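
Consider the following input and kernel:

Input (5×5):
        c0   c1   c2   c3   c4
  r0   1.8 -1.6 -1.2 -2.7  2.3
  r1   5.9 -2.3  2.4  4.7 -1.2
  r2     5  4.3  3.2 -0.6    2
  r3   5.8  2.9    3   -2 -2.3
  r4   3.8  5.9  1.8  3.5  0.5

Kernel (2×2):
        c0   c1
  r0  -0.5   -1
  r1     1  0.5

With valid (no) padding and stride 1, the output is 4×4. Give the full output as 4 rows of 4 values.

Output[0,0]: The receptive field on the input at this output position is [1.8 -1.6 / 5.9 -2.3]. Elementwise product with the kernel and sum: 1.8·-0.5 + -1.6·-1 + 5.9·1 + -2.3·0.5.
Output[0,1]: The receptive field on the input at this output position is [-1.6 -1.2 / -2.3 2.4]. Elementwise product with the kernel and sum: -1.6·-0.5 + -1.2·-1 + -2.3·1 + 2.4·0.5.

5.45 0.9 8.05 3.15
6.5 4.65 -3 -0.75
0.45 -0.95 1 -4.85
0.95 2.35 4.05 7.05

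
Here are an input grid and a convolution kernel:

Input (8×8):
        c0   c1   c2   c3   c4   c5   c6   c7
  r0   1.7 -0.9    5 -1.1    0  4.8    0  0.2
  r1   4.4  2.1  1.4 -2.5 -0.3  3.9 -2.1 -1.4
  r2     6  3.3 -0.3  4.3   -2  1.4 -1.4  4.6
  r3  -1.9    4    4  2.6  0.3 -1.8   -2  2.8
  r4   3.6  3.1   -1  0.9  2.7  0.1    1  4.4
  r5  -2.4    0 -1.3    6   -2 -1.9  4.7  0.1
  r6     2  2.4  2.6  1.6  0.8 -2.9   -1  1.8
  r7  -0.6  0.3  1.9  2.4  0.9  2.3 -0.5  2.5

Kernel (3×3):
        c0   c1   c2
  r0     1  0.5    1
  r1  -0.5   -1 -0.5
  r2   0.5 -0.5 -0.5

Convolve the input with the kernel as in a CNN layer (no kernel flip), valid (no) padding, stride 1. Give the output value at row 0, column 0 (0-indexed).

2.75

The receptive field on the input at this output position is [1.7 -0.9 5 / 4.4 2.1 1.4 / 6 3.3 -0.3]. Elementwise product with the kernel and sum: 1.7·1 + -0.9·0.5 + 5·1 + 4.4·-0.5 + 2.1·-1 + 1.4·-0.5 + 6·0.5 + 3.3·-0.5 + -0.3·-0.5.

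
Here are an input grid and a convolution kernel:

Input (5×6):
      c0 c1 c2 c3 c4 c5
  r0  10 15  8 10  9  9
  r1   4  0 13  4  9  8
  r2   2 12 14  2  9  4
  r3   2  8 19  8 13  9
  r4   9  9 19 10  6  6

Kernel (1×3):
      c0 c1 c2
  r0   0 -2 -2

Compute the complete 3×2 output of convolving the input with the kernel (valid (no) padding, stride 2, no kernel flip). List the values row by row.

Output[0,0]: The receptive field on the input at this output position is [10 15 8]. Elementwise product with the kernel and sum: 15·-2 + 8·-2.

-46 -38
-52 -22
-56 -32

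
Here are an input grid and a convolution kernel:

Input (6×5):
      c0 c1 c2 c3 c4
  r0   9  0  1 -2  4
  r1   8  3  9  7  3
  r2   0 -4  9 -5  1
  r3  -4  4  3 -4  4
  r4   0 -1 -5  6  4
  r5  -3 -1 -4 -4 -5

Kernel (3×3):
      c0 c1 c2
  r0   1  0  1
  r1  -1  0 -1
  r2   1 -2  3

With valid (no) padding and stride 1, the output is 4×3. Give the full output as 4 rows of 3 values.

28 -49 15
5 5 25
-3 18 -2
-9 -10 -3

Output[0,0]: The receptive field on the input at this output position is [9 0 1 / 8 3 9 / 0 -4 9]. Elementwise product with the kernel and sum: 9·1 + 1·1 + 8·-1 + 9·-1 + 0·1 + -4·-2 + 9·3.
Output[0,1]: The receptive field on the input at this output position is [0 1 -2 / 3 9 7 / -4 9 -5]. Elementwise product with the kernel and sum: 0·1 + -2·1 + 3·-1 + 7·-1 + -4·1 + 9·-2 + -5·3.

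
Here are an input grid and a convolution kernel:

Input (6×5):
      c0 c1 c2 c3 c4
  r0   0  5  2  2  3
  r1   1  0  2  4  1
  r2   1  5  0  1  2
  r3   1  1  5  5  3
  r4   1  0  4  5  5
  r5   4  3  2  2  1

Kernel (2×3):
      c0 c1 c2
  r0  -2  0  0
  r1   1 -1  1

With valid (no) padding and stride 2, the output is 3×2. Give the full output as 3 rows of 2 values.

Output[0,0]: The receptive field on the input at this output position is [0 5 2 / 1 0 2]. Elementwise product with the kernel and sum: 0·-2 + 1·1 + 0·-1 + 2·1.

3 -5
3 3
1 -7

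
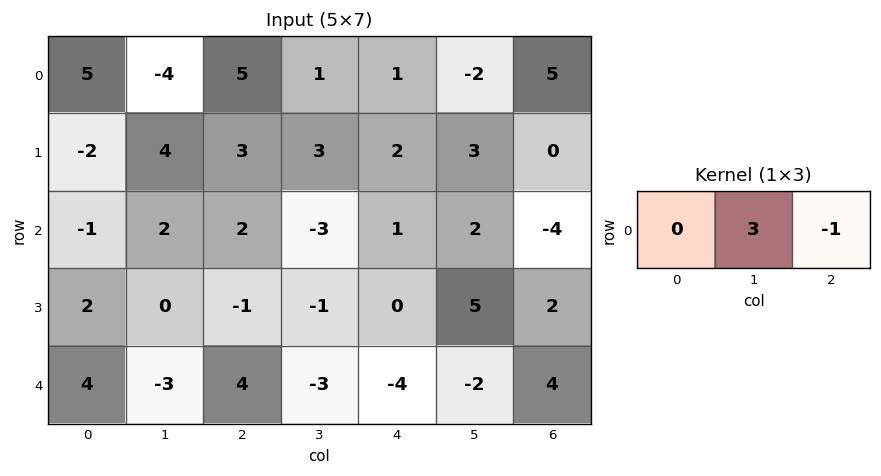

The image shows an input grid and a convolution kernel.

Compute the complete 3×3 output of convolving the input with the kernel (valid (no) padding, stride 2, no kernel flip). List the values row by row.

-17 2 -11
4 -10 10
-13 -5 -10

Output[0,0]: The receptive field on the input at this output position is [5 -4 5]. Elementwise product with the kernel and sum: -4·3 + 5·-1.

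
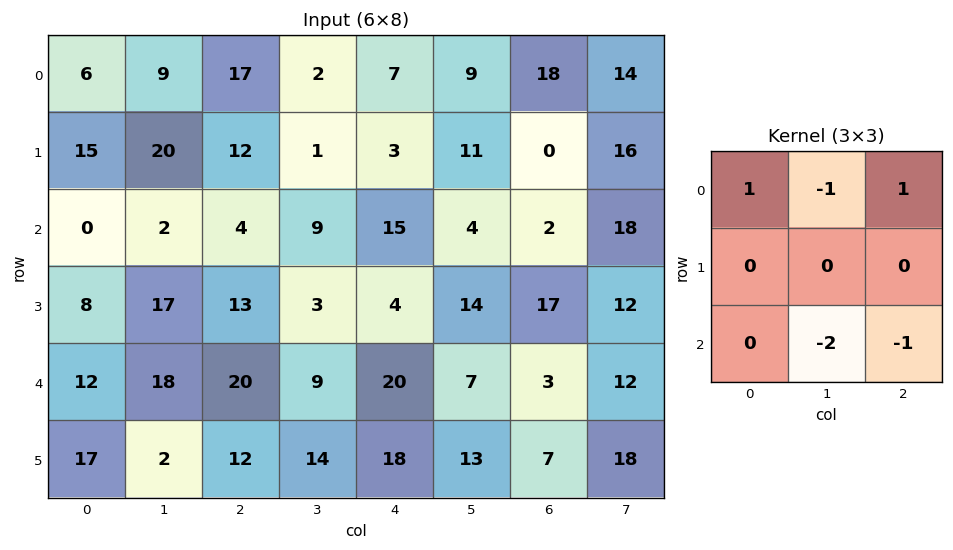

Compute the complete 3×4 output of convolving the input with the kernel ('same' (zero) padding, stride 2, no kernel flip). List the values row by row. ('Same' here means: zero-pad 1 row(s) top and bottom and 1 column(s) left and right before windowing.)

-50 -25 -17 -16
-28 -20 -13 -19
-27 -31 -36 -23

Output[0,0]: The receptive field on the zero-padded input at this output position is [0 0 0 / 0 6 9 / 0 15 20]. Elementwise product with the kernel and sum: 0·1 + 0·-1 + 0·1 + 15·-2 + 20·-1.
Output[0,1]: The receptive field on the zero-padded input at this output position is [0 0 0 / 9 17 2 / 20 12 1]. Elementwise product with the kernel and sum: 0·1 + 0·-1 + 0·1 + 12·-2 + 1·-1.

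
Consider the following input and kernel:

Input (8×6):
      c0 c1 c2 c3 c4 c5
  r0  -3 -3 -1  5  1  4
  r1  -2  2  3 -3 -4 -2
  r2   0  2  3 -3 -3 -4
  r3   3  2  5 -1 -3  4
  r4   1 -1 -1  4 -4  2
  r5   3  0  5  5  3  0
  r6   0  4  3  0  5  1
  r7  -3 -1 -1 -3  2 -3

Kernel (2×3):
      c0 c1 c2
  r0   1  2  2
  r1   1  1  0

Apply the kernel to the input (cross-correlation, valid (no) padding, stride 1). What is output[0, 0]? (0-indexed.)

-11

The receptive field on the input at this output position is [-3 -3 -1 / -2 2 3]. Elementwise product with the kernel and sum: -3·1 + -3·2 + -1·2 + -2·1 + 2·1.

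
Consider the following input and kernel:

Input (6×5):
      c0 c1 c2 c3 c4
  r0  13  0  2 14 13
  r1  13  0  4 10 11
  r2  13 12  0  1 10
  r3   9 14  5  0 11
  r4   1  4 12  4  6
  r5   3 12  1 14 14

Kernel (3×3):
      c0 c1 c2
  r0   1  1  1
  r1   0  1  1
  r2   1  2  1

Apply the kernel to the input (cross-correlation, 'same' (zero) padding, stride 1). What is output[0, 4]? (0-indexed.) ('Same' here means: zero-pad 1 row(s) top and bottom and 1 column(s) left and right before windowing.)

The receptive field on the zero-padded input at this output position is [0 0 0 / 14 13 0 / 10 11 0]. Elementwise product with the kernel and sum: 0·1 + 0·1 + 0·1 + 13·1 + 0·1 + 10·1 + 11·2 + 0·1.

45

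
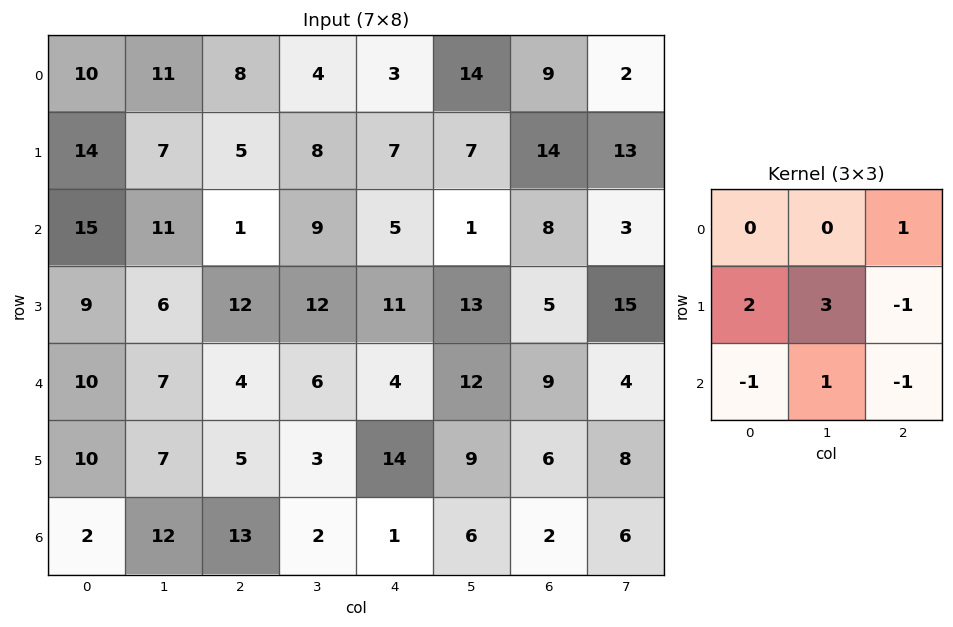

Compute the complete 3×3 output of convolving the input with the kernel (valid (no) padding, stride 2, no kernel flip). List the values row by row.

47 33 18
18 52 63
37 -3 61

Output[0,0]: The receptive field on the input at this output position is [10 11 8 / 14 7 5 / 15 11 1]. Elementwise product with the kernel and sum: 8·1 + 14·2 + 7·3 + 5·-1 + 15·-1 + 11·1 + 1·-1.
Output[0,1]: The receptive field on the input at this output position is [8 4 3 / 5 8 7 / 1 9 5]. Elementwise product with the kernel and sum: 3·1 + 5·2 + 8·3 + 7·-1 + 1·-1 + 9·1 + 5·-1.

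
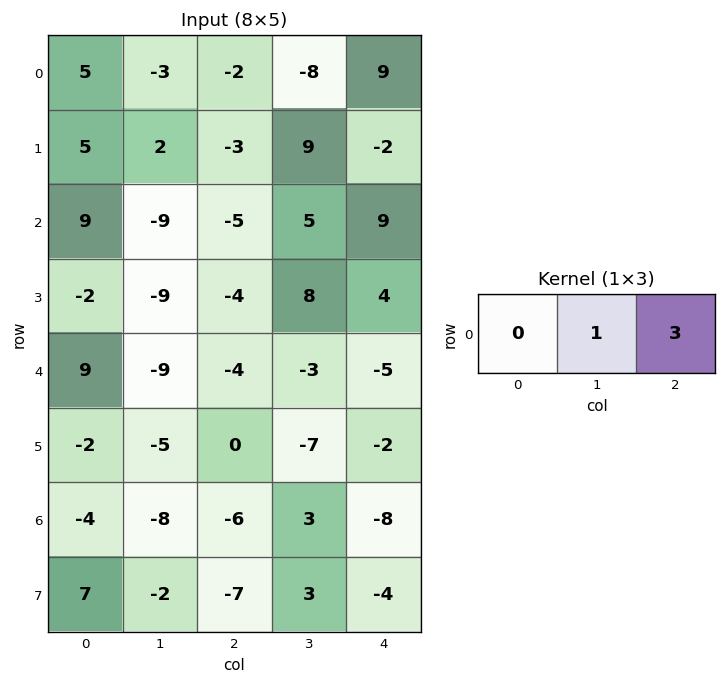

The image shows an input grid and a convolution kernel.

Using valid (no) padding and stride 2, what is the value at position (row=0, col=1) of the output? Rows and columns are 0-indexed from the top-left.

19

The receptive field on the input at this output position is [-2 -8 9]. Elementwise product with the kernel and sum: -8·1 + 9·3.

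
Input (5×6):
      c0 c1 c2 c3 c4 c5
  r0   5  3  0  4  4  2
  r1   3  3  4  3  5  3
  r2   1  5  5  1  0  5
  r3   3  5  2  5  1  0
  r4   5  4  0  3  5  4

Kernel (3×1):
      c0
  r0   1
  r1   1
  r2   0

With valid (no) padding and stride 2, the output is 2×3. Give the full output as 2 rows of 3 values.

Output[0,0]: The receptive field on the input at this output position is [5 / 3 / 1]. Elementwise product with the kernel and sum: 5·1 + 3·1.
Output[0,1]: The receptive field on the input at this output position is [0 / 4 / 5]. Elementwise product with the kernel and sum: 0·1 + 4·1.

8 4 9
4 7 1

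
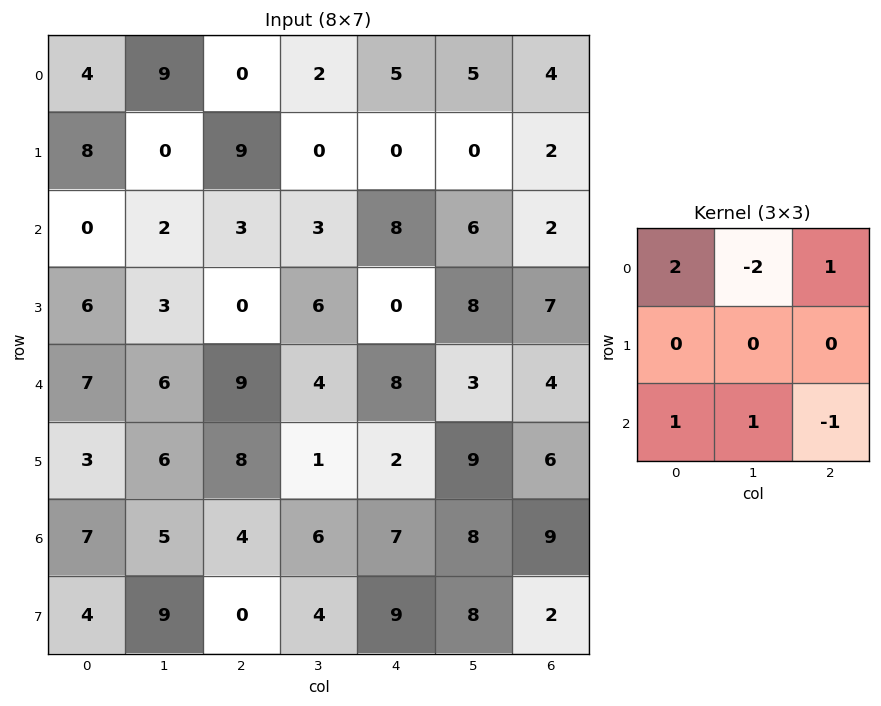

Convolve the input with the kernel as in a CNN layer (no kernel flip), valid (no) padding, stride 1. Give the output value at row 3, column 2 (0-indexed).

-5

The receptive field on the input at this output position is [0 6 0 / 9 4 8 / 8 1 2]. Elementwise product with the kernel and sum: 0·2 + 6·-2 + 0·1 + 8·1 + 1·1 + 2·-1.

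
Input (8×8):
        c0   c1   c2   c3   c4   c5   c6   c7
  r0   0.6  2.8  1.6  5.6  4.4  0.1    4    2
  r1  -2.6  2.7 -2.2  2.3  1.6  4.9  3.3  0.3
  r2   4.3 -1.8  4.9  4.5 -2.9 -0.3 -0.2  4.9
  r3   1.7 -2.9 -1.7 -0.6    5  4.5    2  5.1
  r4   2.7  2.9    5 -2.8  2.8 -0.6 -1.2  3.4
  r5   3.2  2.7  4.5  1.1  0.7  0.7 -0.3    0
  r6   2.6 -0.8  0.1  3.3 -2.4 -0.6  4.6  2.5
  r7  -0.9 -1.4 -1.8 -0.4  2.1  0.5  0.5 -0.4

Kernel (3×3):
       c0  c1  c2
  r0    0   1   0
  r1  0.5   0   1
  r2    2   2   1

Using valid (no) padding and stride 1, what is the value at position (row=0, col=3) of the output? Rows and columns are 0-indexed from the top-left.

13.35

The receptive field on the input at this output position is [5.6 4.4 0.1 / 2.3 1.6 4.9 / 4.5 -2.9 -0.3]. Elementwise product with the kernel and sum: 4.4·1 + 2.3·0.5 + 4.9·1 + 4.5·2 + -2.9·2 + -0.3·1.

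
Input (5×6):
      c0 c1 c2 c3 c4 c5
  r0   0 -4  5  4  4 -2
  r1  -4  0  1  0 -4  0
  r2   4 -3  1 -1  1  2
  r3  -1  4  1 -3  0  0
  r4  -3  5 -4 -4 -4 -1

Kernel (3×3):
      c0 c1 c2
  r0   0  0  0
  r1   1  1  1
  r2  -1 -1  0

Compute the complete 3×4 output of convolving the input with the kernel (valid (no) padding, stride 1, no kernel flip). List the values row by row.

Output[0,0]: The receptive field on the input at this output position is [0 -4 5 / -4 0 1 / 4 -3 1]. Elementwise product with the kernel and sum: -4·1 + 0·1 + 1·1 + 4·-1 + -3·-1.
Output[0,1]: The receptive field on the input at this output position is [-4 5 4 / 0 1 0 / -3 1 -1]. Elementwise product with the kernel and sum: 0·1 + 1·1 + 0·1 + -3·-1 + 1·-1.

-4 3 -3 -4
-1 -8 3 5
2 1 6 5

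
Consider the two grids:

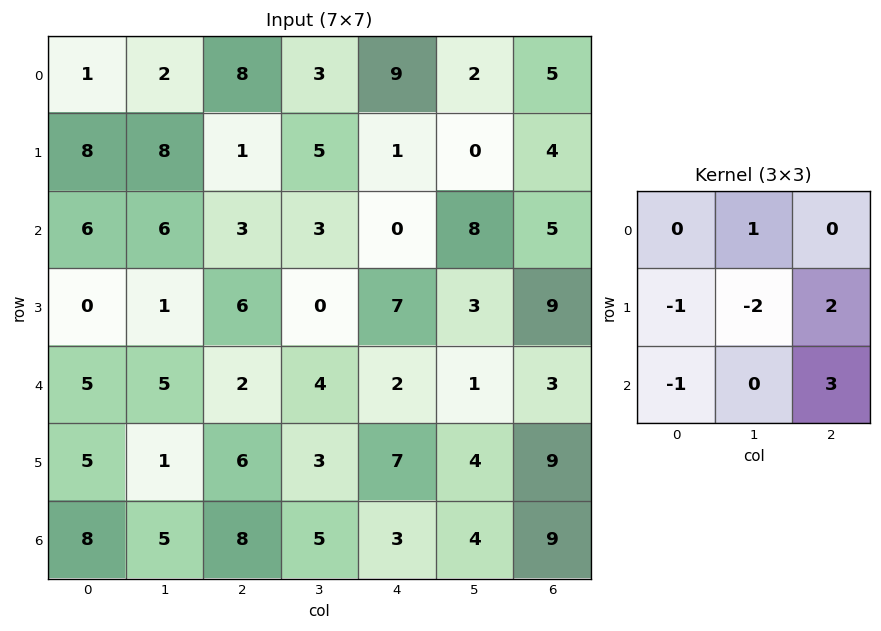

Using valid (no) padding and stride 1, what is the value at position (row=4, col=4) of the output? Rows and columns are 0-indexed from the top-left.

The receptive field on the input at this output position is [2 1 3 / 7 4 9 / 3 4 9]. Elementwise product with the kernel and sum: 1·1 + 7·-1 + 4·-2 + 9·2 + 3·-1 + 9·3.

28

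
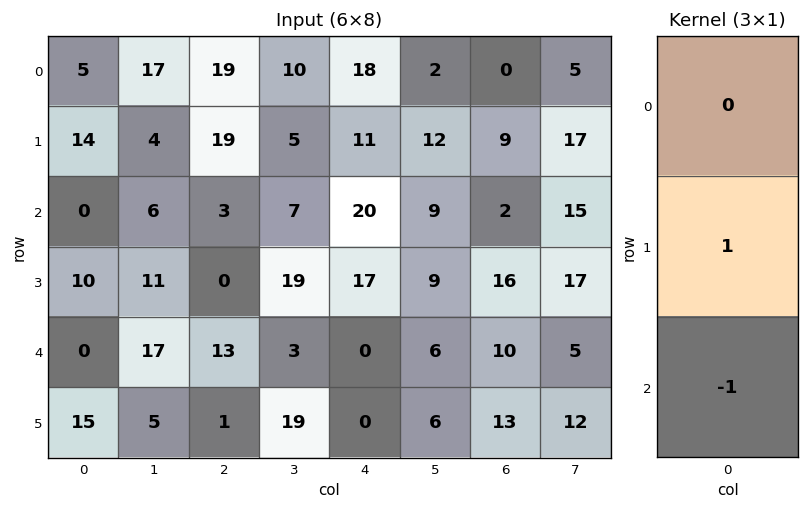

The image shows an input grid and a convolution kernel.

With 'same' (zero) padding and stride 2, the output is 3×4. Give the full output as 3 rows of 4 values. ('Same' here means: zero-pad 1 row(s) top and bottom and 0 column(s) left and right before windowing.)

-9 0 7 -9
-10 3 3 -14
-15 12 0 -3

Output[0,0]: The receptive field on the zero-padded input at this output position is [0 / 5 / 14]. Elementwise product with the kernel and sum: 5·1 + 14·-1.
Output[0,1]: The receptive field on the zero-padded input at this output position is [0 / 19 / 19]. Elementwise product with the kernel and sum: 19·1 + 19·-1.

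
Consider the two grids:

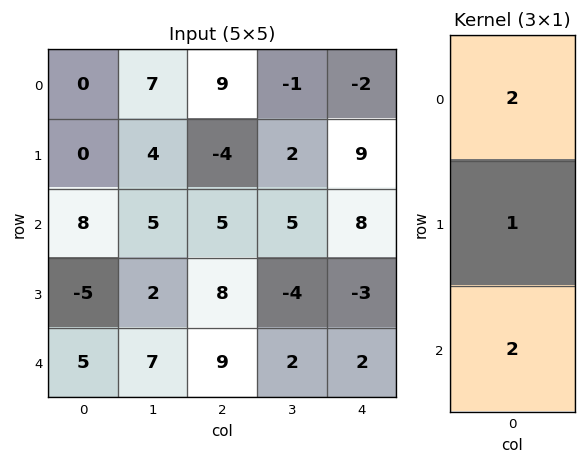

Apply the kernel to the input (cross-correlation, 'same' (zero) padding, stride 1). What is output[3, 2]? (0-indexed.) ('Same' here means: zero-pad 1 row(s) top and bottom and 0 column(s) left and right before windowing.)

36

The receptive field on the zero-padded input at this output position is [5 / 8 / 9]. Elementwise product with the kernel and sum: 5·2 + 8·1 + 9·2.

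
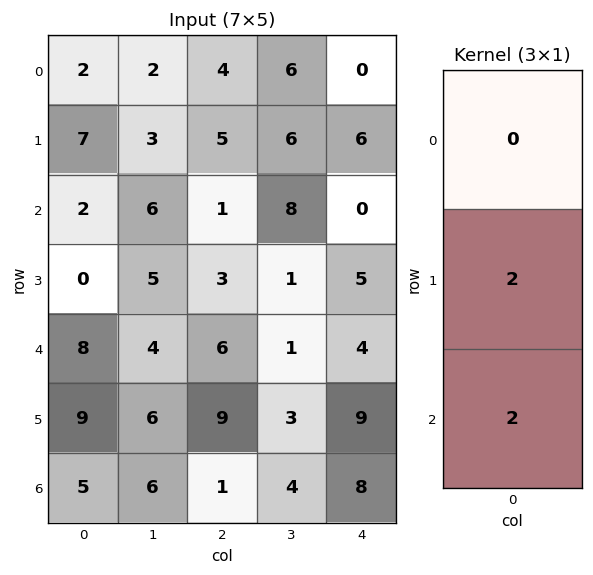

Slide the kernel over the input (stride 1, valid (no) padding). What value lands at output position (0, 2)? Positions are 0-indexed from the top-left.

The receptive field on the input at this output position is [4 / 5 / 1]. Elementwise product with the kernel and sum: 5·2 + 1·2.

12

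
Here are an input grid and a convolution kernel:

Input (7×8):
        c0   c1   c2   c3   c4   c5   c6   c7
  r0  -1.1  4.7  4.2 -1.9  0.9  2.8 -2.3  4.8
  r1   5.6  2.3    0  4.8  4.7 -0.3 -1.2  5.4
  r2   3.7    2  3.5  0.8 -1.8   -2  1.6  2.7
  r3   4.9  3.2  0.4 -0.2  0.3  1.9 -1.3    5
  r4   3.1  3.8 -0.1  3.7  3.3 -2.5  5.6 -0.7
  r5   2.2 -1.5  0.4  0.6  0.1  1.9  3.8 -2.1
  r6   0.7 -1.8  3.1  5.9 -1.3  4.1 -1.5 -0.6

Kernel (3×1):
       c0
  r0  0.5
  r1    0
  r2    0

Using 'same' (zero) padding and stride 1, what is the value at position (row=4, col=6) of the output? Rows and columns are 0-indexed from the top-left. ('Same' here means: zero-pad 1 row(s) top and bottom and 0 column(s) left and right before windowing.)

The receptive field on the zero-padded input at this output position is [-1.3 / 5.6 / 3.8]. Elementwise product with the kernel and sum: -1.3·0.5.

-0.65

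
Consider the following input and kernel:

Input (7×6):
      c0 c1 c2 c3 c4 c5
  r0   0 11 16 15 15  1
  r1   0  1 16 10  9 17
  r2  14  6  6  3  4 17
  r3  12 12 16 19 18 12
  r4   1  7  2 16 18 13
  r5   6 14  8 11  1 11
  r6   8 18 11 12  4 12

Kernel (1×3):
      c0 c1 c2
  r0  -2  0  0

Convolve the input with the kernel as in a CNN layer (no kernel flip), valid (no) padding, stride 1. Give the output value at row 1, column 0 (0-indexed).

0

The receptive field on the input at this output position is [0 1 16]. Elementwise product with the kernel and sum: 0·-2.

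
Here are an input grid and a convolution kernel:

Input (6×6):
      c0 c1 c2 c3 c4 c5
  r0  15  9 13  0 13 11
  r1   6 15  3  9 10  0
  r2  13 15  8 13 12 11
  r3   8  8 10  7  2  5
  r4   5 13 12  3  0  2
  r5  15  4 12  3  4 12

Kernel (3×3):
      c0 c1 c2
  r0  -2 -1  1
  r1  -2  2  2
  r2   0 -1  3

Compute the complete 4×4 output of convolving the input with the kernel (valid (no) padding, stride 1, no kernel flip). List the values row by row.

Output[0,0]: The receptive field on the input at this output position is [15 9 13 / 6 15 3 / 13 15 8]. Elementwise product with the kernel and sum: 15·-2 + 9·-1 + 13·1 + 6·-2 + 15·2 + 3·2 + 15·-1 + 8·3.
Output[0,1]: The receptive field on the input at this output position is [9 13 0 / 15 3 9 / 15 8 13]. Elementwise product with the kernel and sum: 9·-2 + 13·-1 + 0·1 + 15·-2 + 3·2 + 9·2 + 8·-1 + 13·3.

7 -6 42 21
18 -1 28 5
10 -10 -22 -21
58 -18 -34 19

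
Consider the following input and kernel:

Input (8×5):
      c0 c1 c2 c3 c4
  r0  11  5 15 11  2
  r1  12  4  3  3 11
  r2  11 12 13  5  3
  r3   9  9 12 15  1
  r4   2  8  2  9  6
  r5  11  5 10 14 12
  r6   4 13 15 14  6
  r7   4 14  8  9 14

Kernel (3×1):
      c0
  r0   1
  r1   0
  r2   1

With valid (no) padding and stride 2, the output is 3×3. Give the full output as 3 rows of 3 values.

Output[0,0]: The receptive field on the input at this output position is [11 / 12 / 11]. Elementwise product with the kernel and sum: 11·1 + 11·1.
Output[0,1]: The receptive field on the input at this output position is [15 / 3 / 13]. Elementwise product with the kernel and sum: 15·1 + 13·1.

22 28 5
13 15 9
6 17 12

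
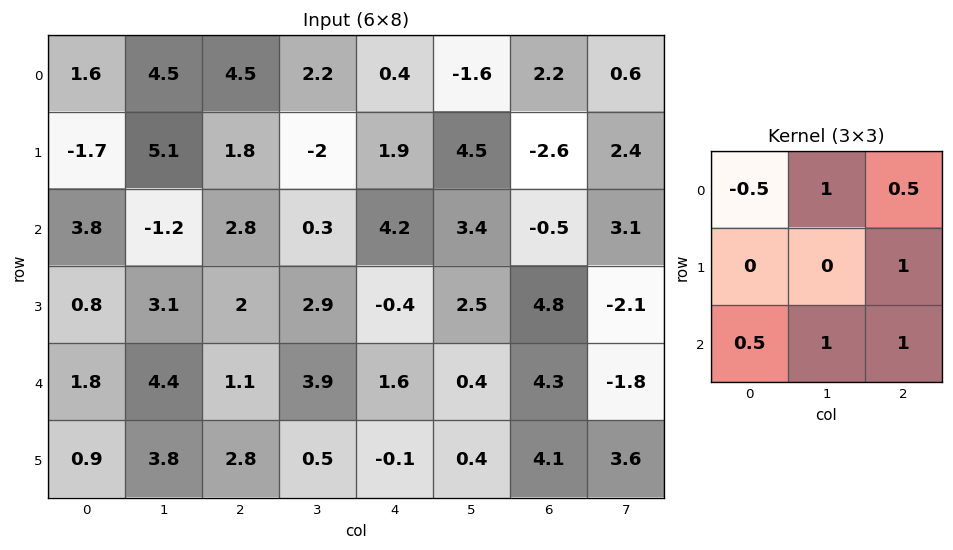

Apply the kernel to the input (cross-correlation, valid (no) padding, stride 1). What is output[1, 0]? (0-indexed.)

15.15

The receptive field on the input at this output position is [-1.7 5.1 1.8 / 3.8 -1.2 2.8 / 0.8 3.1 2]. Elementwise product with the kernel and sum: -1.7·-0.5 + 5.1·1 + 1.8·0.5 + 2.8·1 + 0.8·0.5 + 3.1·1 + 2·1.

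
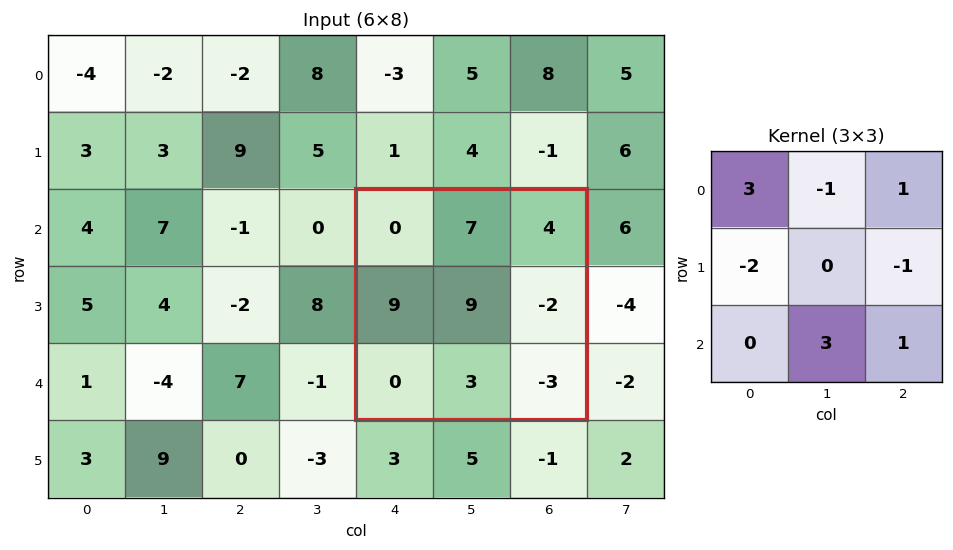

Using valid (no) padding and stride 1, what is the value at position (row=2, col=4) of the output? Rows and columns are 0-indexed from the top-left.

-13

The receptive field on the input at this output position is [0 7 4 / 9 9 -2 / 0 3 -3]. Elementwise product with the kernel and sum: 0·3 + 7·-1 + 4·1 + 9·-2 + -2·-1 + 3·3 + -3·1.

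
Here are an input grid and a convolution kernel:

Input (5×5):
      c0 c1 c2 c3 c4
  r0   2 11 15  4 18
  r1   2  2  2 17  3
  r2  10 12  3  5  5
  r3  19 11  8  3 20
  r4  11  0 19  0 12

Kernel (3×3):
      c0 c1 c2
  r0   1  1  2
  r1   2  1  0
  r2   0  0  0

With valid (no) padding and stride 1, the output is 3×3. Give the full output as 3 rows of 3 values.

Output[0,0]: The receptive field on the input at this output position is [2 11 15 / 2 2 2 / 10 12 3]. Elementwise product with the kernel and sum: 2·1 + 11·1 + 15·2 + 2·2 + 2·1.
Output[0,1]: The receptive field on the input at this output position is [11 15 4 / 2 2 17 / 12 3 5]. Elementwise product with the kernel and sum: 11·1 + 15·1 + 4·2 + 2·2 + 2·1.

49 40 76
40 65 36
77 55 37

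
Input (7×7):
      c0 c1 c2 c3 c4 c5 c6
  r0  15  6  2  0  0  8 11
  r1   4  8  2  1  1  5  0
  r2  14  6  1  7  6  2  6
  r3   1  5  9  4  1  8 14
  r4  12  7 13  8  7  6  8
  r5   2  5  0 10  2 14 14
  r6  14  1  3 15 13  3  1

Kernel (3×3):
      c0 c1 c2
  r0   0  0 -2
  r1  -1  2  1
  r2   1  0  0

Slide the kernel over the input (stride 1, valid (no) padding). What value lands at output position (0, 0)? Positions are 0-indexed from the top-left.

24

The receptive field on the input at this output position is [15 6 2 / 4 8 2 / 14 6 1]. Elementwise product with the kernel and sum: 2·-2 + 4·-1 + 8·2 + 2·1 + 14·1.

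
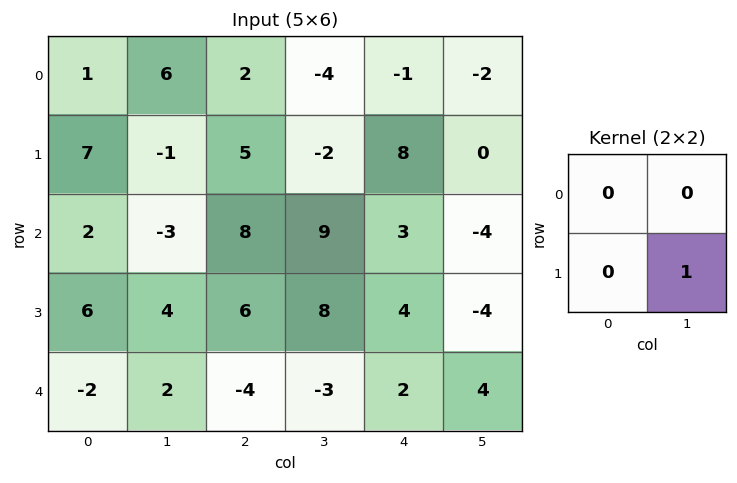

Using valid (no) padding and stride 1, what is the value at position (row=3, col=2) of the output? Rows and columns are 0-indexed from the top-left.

-3

The receptive field on the input at this output position is [6 8 / -4 -3]. Elementwise product with the kernel and sum: -3·1.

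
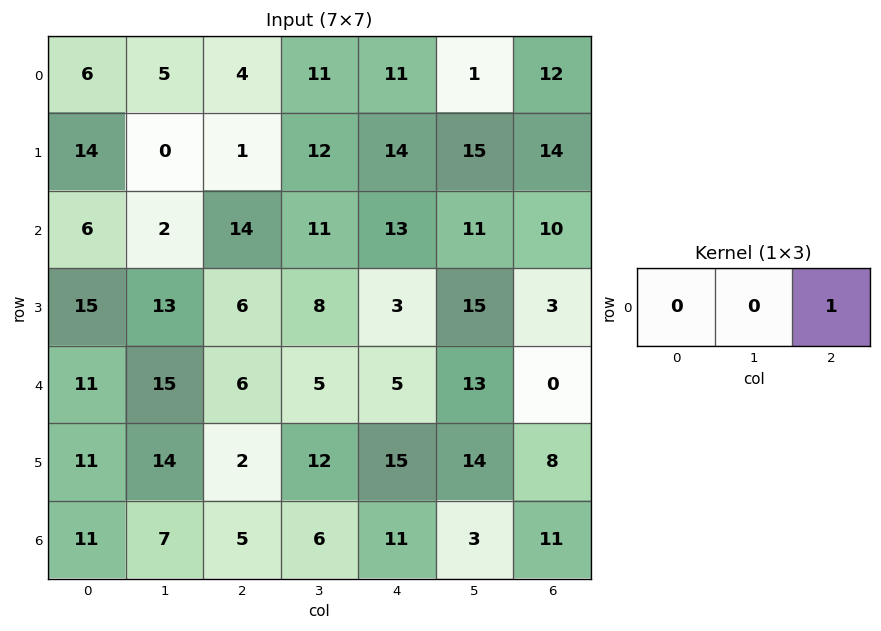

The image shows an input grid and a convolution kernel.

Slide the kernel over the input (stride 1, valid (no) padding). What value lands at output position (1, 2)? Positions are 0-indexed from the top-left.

14

The receptive field on the input at this output position is [1 12 14]. Elementwise product with the kernel and sum: 14·1.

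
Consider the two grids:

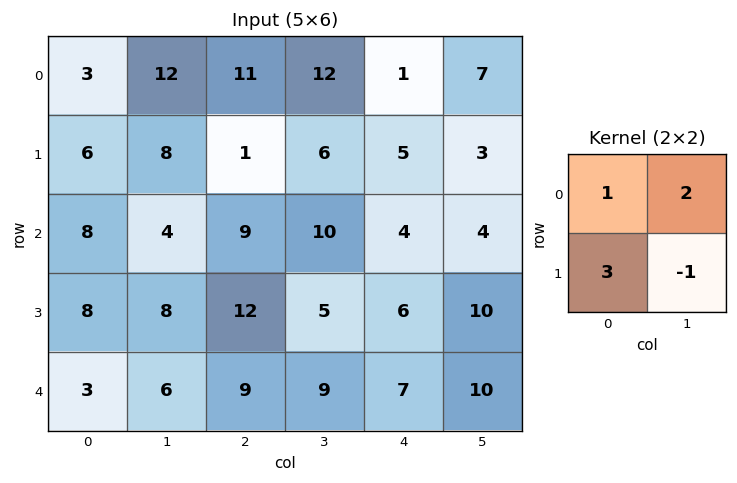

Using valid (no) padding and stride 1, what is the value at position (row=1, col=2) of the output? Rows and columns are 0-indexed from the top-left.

30

The receptive field on the input at this output position is [1 6 / 9 10]. Elementwise product with the kernel and sum: 1·1 + 6·2 + 9·3 + 10·-1.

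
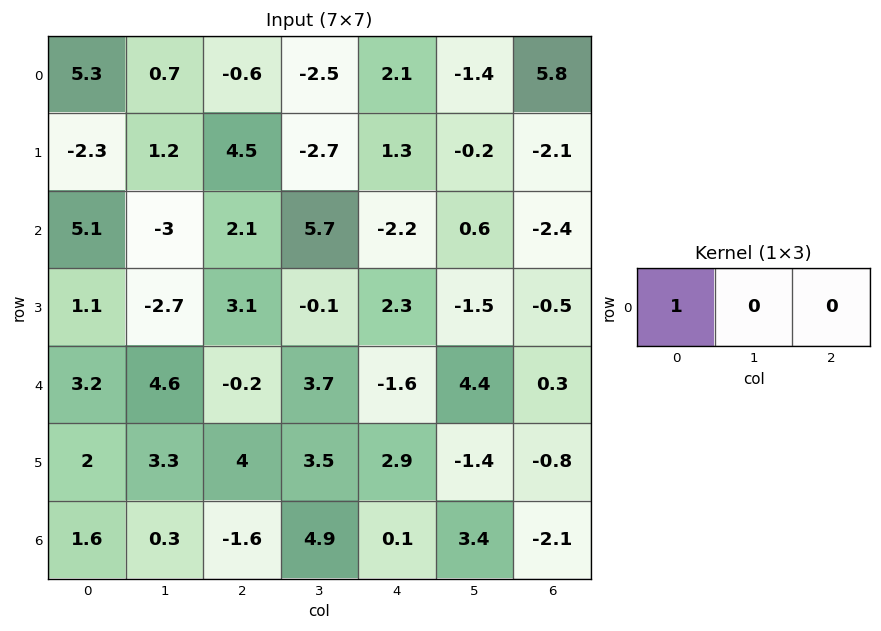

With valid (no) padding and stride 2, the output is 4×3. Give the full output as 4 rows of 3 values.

Output[0,0]: The receptive field on the input at this output position is [5.3 0.7 -0.6]. Elementwise product with the kernel and sum: 5.3·1.

5.3 -0.6 2.1
5.1 2.1 -2.2
3.2 -0.2 -1.6
1.6 -1.6 0.1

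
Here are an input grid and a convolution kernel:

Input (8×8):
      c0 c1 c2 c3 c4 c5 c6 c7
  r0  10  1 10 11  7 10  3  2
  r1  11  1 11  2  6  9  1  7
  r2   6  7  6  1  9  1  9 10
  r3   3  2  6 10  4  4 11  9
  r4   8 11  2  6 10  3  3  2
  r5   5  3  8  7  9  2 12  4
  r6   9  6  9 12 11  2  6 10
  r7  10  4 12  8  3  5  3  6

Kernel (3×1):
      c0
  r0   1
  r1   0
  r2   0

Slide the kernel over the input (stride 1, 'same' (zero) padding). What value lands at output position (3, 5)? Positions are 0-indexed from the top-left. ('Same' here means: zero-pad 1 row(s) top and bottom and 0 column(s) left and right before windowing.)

1

The receptive field on the zero-padded input at this output position is [1 / 4 / 3]. Elementwise product with the kernel and sum: 1·1.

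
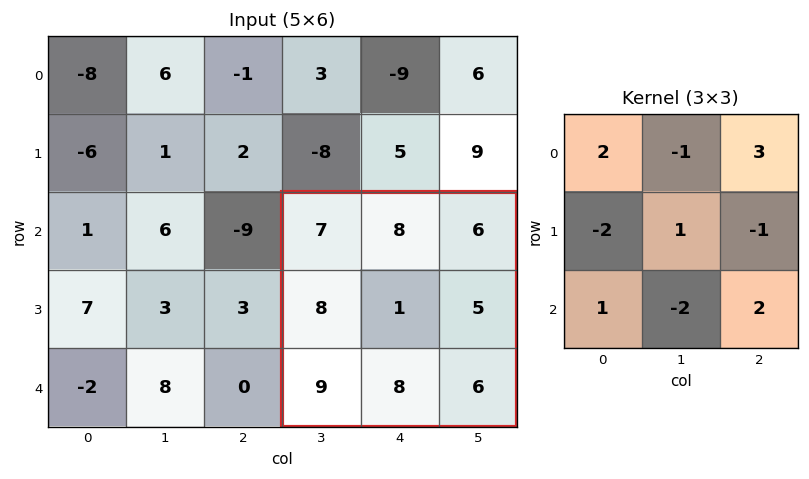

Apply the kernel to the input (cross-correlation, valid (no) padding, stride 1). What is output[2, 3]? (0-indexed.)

9

The receptive field on the input at this output position is [7 8 6 / 8 1 5 / 9 8 6]. Elementwise product with the kernel and sum: 7·2 + 8·-1 + 6·3 + 8·-2 + 1·1 + 5·-1 + 9·1 + 8·-2 + 6·2.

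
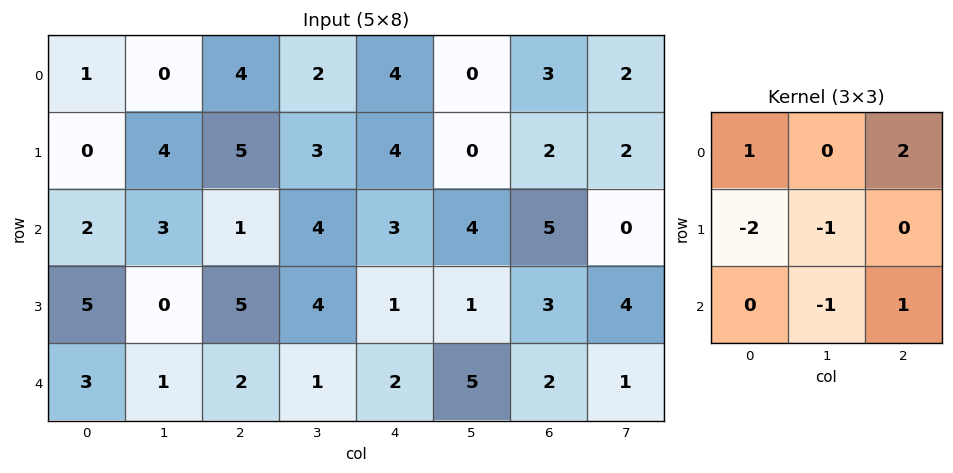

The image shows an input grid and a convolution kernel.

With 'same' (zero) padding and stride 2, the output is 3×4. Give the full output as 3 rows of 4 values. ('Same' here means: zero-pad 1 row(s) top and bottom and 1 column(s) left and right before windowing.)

Output[0,0]: The receptive field on the zero-padded input at this output position is [0 0 0 / 0 1 0 / 0 0 4]. Elementwise product with the kernel and sum: 0·1 + 0·2 + 0·-2 + 1·-1 + 0·-1 + 4·1.

3 -6 -12 -3
1 2 -8 -8
-3 4 2 -3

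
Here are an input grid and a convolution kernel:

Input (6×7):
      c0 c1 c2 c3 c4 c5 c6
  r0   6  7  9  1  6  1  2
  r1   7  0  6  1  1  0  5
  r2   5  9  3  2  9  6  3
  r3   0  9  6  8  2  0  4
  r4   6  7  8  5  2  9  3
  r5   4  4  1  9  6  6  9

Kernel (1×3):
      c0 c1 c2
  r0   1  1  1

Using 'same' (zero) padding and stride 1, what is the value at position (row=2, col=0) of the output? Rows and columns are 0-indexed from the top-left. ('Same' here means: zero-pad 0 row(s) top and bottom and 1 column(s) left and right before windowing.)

The receptive field on the zero-padded input at this output position is [0 5 9]. Elementwise product with the kernel and sum: 0·1 + 5·1 + 9·1.

14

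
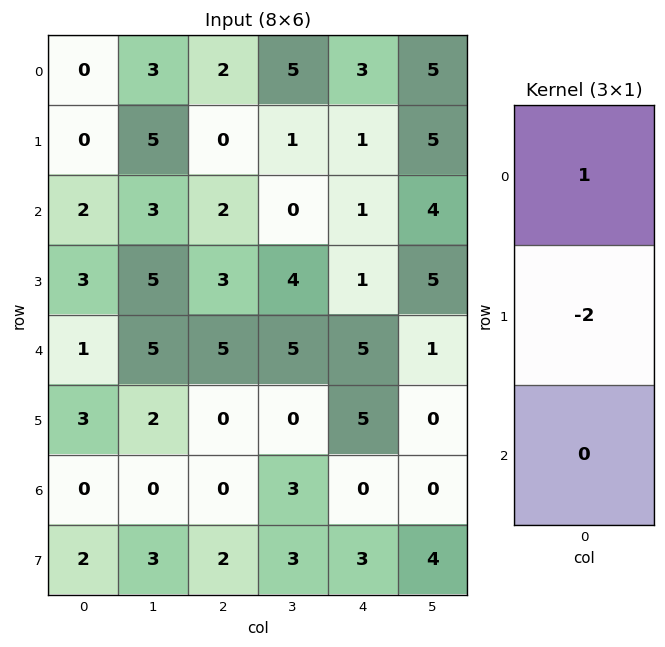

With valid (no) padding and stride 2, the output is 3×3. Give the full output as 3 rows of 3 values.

0 2 1
-4 -4 -1
-5 5 -5

Output[0,0]: The receptive field on the input at this output position is [0 / 0 / 2]. Elementwise product with the kernel and sum: 0·1 + 0·-2.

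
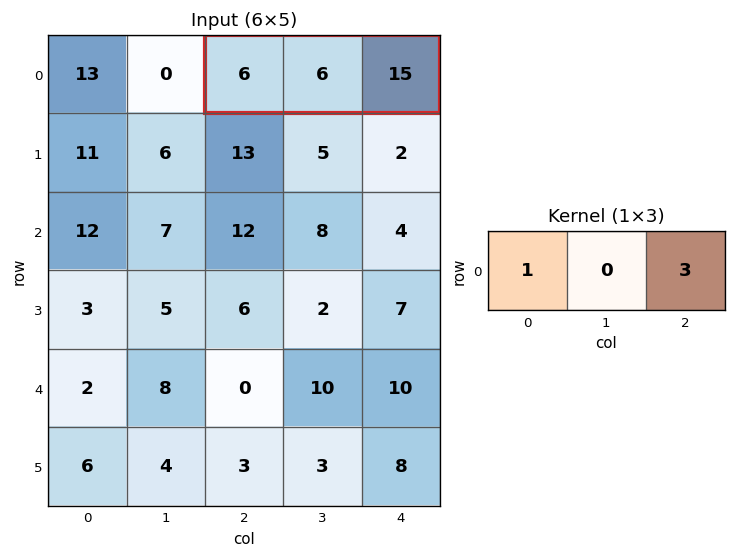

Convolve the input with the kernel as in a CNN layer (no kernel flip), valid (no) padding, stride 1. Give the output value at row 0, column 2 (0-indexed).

51

The receptive field on the input at this output position is [6 6 15]. Elementwise product with the kernel and sum: 6·1 + 15·3.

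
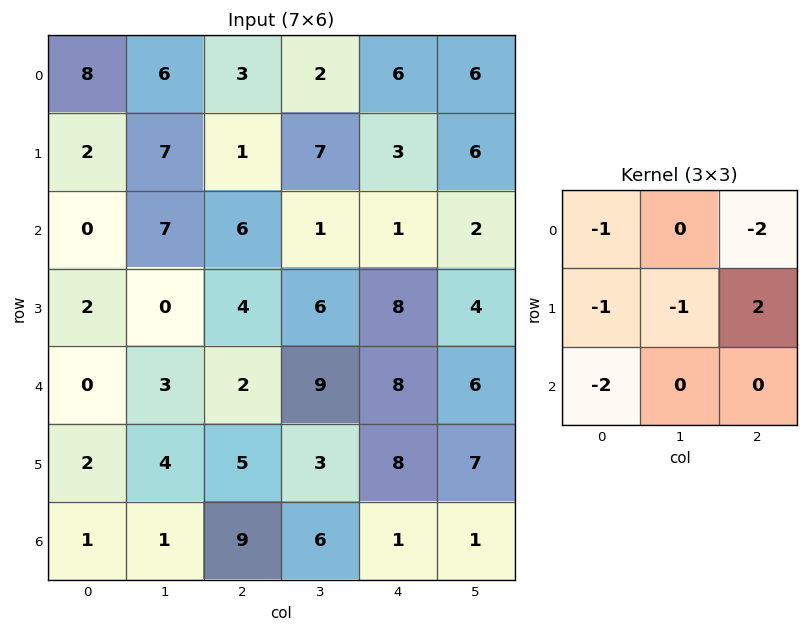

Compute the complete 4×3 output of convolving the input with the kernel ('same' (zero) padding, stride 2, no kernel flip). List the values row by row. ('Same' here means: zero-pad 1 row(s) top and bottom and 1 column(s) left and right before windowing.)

4 -19 -10
0 -32 -29
6 -7 -25
-7 -8 -22

Output[0,0]: The receptive field on the zero-padded input at this output position is [0 0 0 / 0 8 6 / 0 2 7]. Elementwise product with the kernel and sum: 0·-1 + 0·-2 + 0·-1 + 8·-1 + 6·2 + 0·-2.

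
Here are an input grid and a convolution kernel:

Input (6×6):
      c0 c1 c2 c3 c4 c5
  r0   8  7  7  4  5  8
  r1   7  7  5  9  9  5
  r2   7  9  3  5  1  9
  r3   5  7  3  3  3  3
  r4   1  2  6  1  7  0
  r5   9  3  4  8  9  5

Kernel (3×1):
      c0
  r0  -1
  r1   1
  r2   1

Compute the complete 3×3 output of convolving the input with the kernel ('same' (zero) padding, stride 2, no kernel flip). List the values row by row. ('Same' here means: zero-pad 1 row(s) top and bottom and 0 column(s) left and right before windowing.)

15 12 14
5 1 -5
5 7 13

Output[0,0]: The receptive field on the zero-padded input at this output position is [0 / 8 / 7]. Elementwise product with the kernel and sum: 0·-1 + 8·1 + 7·1.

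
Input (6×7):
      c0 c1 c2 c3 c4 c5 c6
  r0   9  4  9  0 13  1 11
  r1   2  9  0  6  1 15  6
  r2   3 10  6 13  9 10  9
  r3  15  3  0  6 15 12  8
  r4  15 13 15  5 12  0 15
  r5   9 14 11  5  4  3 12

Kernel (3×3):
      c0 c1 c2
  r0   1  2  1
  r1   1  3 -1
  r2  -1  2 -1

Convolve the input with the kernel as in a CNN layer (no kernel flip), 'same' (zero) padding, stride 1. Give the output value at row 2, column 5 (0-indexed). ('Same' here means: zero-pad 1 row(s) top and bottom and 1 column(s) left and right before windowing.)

The receptive field on the zero-padded input at this output position is [1 15 6 / 9 10 9 / 15 12 8]. Elementwise product with the kernel and sum: 1·1 + 15·2 + 6·1 + 9·1 + 10·3 + 9·-1 + 15·-1 + 12·2 + 8·-1.

68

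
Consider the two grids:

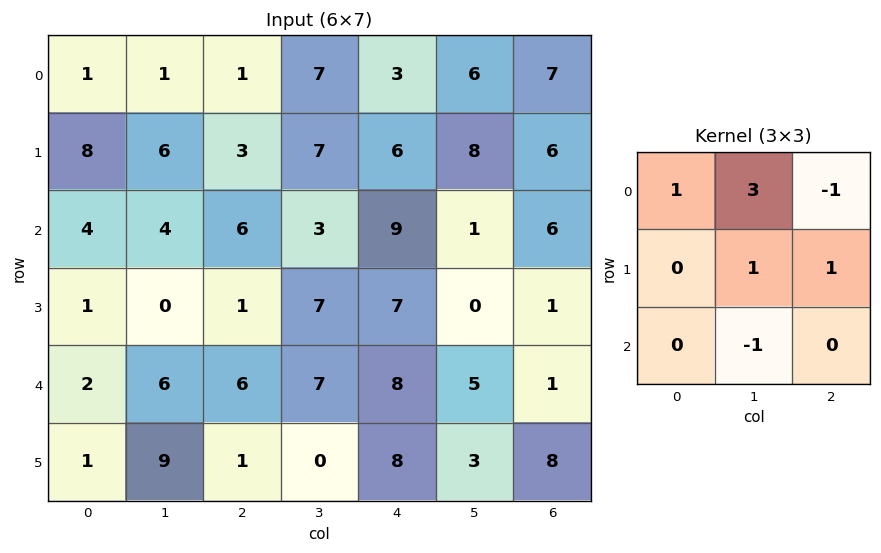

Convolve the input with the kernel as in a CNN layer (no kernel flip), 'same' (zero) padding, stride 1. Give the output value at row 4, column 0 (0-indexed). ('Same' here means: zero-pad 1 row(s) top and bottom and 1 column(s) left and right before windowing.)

The receptive field on the zero-padded input at this output position is [0 1 0 / 0 2 6 / 0 1 9]. Elementwise product with the kernel and sum: 0·1 + 1·3 + 0·-1 + 2·1 + 6·1 + 1·-1.

10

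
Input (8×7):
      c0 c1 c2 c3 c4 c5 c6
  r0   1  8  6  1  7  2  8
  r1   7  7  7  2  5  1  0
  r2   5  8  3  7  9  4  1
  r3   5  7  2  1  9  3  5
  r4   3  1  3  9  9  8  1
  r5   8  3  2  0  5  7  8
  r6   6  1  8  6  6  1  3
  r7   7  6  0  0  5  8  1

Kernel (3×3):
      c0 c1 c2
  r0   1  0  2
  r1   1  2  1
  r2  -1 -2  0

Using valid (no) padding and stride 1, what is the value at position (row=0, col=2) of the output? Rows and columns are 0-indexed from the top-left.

The receptive field on the input at this output position is [6 1 7 / 7 2 5 / 3 7 9]. Elementwise product with the kernel and sum: 6·1 + 7·2 + 7·1 + 2·2 + 5·1 + 3·-1 + 7·-2.

19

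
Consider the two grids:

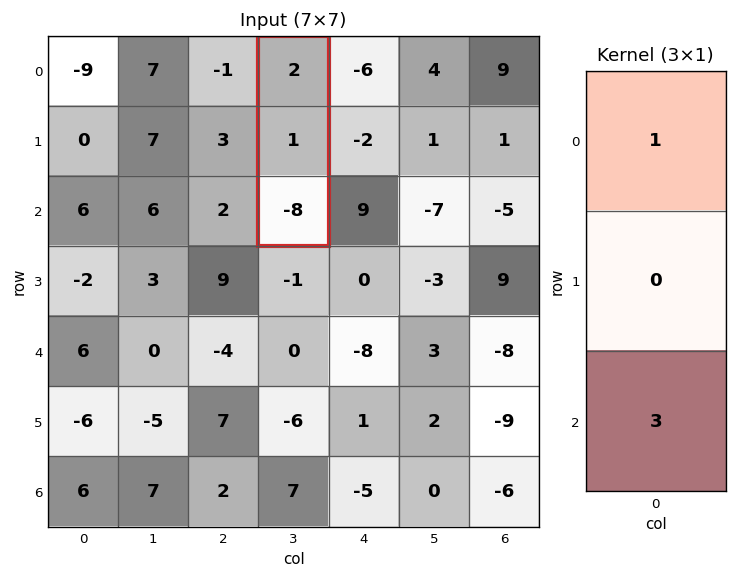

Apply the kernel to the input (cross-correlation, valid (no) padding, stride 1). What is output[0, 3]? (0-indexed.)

-22

The receptive field on the input at this output position is [2 / 1 / -8]. Elementwise product with the kernel and sum: 2·1 + -8·3.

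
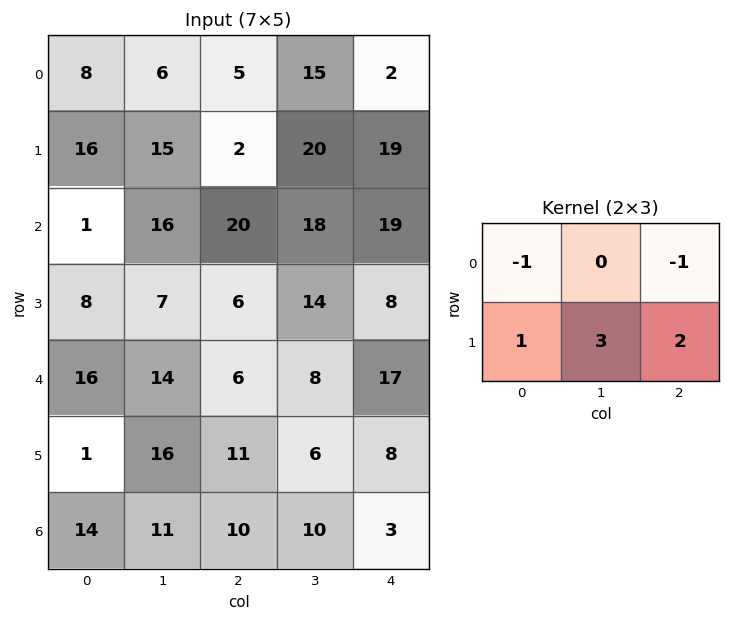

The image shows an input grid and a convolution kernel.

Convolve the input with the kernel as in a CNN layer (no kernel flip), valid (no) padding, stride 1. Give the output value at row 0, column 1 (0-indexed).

40

The receptive field on the input at this output position is [6 5 15 / 15 2 20]. Elementwise product with the kernel and sum: 6·-1 + 15·-1 + 15·1 + 2·3 + 20·2.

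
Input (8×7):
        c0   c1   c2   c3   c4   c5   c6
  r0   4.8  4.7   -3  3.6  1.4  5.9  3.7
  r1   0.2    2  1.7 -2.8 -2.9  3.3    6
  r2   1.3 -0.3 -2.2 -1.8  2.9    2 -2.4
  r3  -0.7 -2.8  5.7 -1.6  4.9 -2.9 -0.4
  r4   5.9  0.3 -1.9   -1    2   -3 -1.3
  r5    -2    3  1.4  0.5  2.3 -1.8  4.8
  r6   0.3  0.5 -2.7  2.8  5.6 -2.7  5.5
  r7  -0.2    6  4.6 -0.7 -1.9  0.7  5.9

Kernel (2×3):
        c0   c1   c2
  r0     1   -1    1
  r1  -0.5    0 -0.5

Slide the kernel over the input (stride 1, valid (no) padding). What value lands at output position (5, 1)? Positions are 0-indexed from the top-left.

The receptive field on the input at this output position is [3 1.4 0.5 / 0.5 -2.7 2.8]. Elementwise product with the kernel and sum: 3·1 + 1.4·-1 + 0.5·1 + 0.5·-0.5 + 2.8·-0.5.

0.45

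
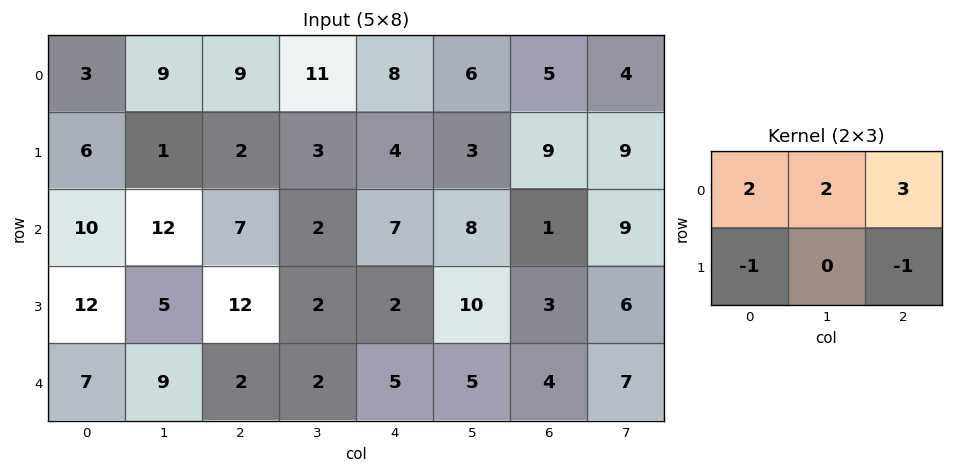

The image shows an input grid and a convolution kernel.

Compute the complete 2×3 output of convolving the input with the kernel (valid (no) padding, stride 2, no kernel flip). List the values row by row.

43 58 30
41 25 28

Output[0,0]: The receptive field on the input at this output position is [3 9 9 / 6 1 2]. Elementwise product with the kernel and sum: 3·2 + 9·2 + 9·3 + 6·-1 + 2·-1.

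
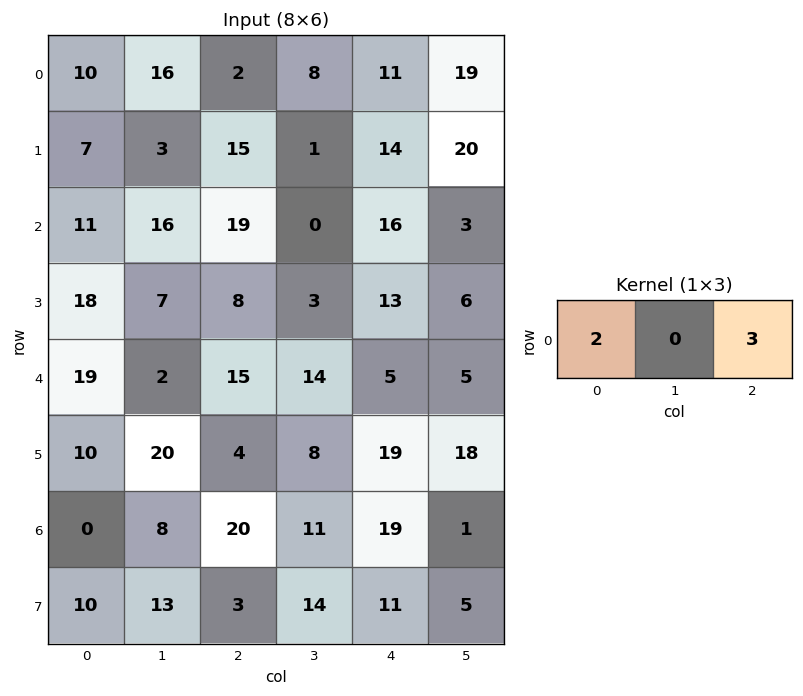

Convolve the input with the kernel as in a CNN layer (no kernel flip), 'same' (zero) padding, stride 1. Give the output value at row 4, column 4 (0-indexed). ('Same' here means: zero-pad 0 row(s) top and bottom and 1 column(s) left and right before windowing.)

43

The receptive field on the zero-padded input at this output position is [14 5 5]. Elementwise product with the kernel and sum: 14·2 + 5·3.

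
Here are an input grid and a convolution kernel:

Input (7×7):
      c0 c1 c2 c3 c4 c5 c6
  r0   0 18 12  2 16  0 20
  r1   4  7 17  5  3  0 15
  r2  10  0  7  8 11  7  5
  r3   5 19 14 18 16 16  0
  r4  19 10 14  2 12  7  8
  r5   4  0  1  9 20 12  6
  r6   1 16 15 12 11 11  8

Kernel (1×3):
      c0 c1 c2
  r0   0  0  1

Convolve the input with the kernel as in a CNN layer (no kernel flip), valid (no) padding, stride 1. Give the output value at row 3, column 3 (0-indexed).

16

The receptive field on the input at this output position is [18 16 16]. Elementwise product with the kernel and sum: 16·1.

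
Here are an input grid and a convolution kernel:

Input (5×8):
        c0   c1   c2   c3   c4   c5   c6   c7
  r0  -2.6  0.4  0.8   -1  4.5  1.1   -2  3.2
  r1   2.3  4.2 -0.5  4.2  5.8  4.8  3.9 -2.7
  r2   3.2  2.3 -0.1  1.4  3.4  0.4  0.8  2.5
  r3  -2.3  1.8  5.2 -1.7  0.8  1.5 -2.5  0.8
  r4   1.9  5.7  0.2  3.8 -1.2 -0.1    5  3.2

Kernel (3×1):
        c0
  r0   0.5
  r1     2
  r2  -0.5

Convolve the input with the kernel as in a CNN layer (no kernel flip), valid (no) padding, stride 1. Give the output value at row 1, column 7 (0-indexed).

3.25

The receptive field on the input at this output position is [-2.7 / 2.5 / 0.8]. Elementwise product with the kernel and sum: -2.7·0.5 + 2.5·2 + 0.8·-0.5.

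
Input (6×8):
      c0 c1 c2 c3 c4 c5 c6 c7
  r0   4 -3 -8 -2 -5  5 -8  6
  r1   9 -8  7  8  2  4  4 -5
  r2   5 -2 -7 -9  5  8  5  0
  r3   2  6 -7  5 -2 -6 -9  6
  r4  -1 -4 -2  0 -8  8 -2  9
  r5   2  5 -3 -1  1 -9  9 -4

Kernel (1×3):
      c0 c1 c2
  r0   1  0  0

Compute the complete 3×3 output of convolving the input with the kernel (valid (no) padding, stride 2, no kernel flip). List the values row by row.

Output[0,0]: The receptive field on the input at this output position is [4 -3 -8]. Elementwise product with the kernel and sum: 4·1.
Output[0,1]: The receptive field on the input at this output position is [-8 -2 -5]. Elementwise product with the kernel and sum: -8·1.

4 -8 -5
5 -7 5
-1 -2 -8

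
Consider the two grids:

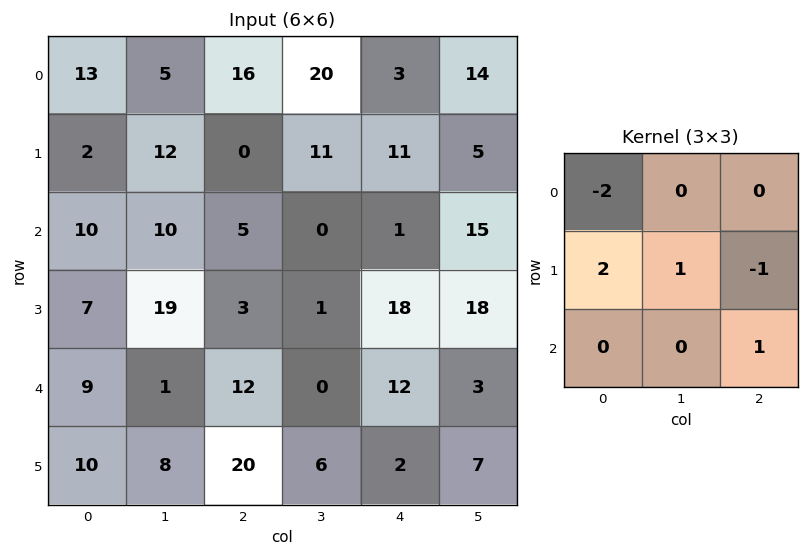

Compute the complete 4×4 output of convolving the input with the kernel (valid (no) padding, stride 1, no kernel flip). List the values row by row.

-5 3 -31 3
24 2 27 -18
22 20 -9 5
13 -18 8 14

Output[0,0]: The receptive field on the input at this output position is [13 5 16 / 2 12 0 / 10 10 5]. Elementwise product with the kernel and sum: 13·-2 + 2·2 + 12·1 + 0·-1 + 5·1.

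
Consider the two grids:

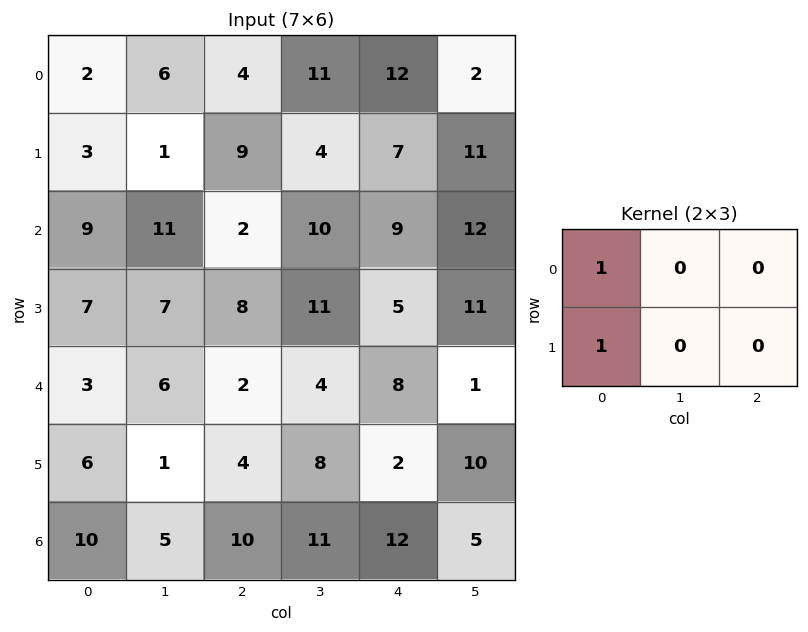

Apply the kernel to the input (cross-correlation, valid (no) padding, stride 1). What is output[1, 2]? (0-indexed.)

11

The receptive field on the input at this output position is [9 4 7 / 2 10 9]. Elementwise product with the kernel and sum: 9·1 + 2·1.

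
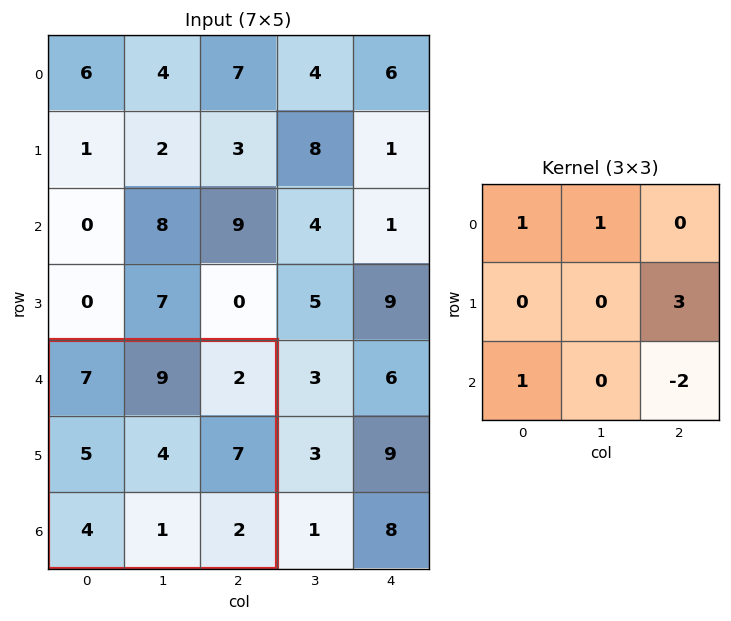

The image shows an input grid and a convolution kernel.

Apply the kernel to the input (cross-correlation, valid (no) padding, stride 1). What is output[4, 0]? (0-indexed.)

37

The receptive field on the input at this output position is [7 9 2 / 5 4 7 / 4 1 2]. Elementwise product with the kernel and sum: 7·1 + 9·1 + 7·3 + 4·1 + 2·-2.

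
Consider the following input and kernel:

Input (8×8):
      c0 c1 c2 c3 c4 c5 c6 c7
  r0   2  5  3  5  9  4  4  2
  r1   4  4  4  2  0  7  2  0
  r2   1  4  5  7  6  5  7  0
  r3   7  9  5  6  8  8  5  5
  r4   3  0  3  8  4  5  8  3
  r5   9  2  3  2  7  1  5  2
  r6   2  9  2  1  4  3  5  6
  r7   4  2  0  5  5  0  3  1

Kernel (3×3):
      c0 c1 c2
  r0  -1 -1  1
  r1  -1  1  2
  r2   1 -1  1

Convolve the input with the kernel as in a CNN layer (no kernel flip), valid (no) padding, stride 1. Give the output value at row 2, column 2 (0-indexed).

10

The receptive field on the input at this output position is [5 7 6 / 5 6 8 / 3 8 4]. Elementwise product with the kernel and sum: 5·-1 + 7·-1 + 6·1 + 5·-1 + 6·1 + 8·2 + 3·1 + 8·-1 + 4·1.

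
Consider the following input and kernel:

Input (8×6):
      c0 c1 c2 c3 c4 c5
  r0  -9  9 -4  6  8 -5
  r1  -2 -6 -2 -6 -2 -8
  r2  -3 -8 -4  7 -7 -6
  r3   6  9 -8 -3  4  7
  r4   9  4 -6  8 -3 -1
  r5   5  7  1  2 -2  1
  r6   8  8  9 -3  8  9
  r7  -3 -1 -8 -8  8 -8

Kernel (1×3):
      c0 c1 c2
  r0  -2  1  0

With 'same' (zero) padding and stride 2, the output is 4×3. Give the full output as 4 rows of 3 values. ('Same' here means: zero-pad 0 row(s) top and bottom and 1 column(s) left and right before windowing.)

Output[0,0]: The receptive field on the zero-padded input at this output position is [0 -9 9]. Elementwise product with the kernel and sum: 0·-2 + -9·1.

-9 -22 -4
-3 12 -21
9 -14 -19
8 -7 14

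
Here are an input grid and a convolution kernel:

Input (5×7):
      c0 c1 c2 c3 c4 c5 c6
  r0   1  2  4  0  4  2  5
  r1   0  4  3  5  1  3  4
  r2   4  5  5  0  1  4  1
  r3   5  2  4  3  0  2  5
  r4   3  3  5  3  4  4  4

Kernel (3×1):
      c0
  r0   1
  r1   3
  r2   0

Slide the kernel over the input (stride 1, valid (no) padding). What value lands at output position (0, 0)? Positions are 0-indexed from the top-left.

1

The receptive field on the input at this output position is [1 / 0 / 4]. Elementwise product with the kernel and sum: 1·1 + 0·3.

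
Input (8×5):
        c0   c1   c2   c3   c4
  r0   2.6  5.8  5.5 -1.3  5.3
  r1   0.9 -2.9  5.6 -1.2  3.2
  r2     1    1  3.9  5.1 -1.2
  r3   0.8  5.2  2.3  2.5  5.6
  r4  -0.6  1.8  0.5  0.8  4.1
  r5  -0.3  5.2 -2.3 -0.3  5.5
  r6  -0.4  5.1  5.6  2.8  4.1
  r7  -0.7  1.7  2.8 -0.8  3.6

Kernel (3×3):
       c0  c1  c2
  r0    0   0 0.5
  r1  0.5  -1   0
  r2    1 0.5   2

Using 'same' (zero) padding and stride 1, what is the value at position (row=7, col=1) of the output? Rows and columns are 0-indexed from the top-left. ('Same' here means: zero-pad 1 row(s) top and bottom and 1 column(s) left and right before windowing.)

0.75

The receptive field on the zero-padded input at this output position is [-0.4 5.1 5.6 / -0.7 1.7 2.8 / 0 0 0]. Elementwise product with the kernel and sum: 5.6·0.5 + -0.7·0.5 + 1.7·-1 + 0·1 + 0·0.5 + 0·2.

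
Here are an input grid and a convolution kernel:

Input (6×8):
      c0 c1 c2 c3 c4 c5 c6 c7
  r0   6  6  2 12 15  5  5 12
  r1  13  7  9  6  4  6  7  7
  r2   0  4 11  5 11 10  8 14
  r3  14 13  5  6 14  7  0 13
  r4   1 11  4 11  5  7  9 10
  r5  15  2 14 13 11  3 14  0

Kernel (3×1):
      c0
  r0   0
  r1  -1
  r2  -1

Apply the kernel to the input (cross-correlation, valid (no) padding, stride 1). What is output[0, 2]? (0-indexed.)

The receptive field on the input at this output position is [2 / 9 / 11]. Elementwise product with the kernel and sum: 9·-1 + 11·-1.

-20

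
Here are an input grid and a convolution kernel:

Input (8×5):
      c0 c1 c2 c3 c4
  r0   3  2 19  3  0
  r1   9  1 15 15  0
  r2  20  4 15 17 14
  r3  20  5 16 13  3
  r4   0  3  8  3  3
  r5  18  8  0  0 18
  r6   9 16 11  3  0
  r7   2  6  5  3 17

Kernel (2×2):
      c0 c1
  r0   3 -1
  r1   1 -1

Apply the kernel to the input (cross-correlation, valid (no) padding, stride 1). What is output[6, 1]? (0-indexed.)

The receptive field on the input at this output position is [16 11 / 6 5]. Elementwise product with the kernel and sum: 16·3 + 11·-1 + 6·1 + 5·-1.

38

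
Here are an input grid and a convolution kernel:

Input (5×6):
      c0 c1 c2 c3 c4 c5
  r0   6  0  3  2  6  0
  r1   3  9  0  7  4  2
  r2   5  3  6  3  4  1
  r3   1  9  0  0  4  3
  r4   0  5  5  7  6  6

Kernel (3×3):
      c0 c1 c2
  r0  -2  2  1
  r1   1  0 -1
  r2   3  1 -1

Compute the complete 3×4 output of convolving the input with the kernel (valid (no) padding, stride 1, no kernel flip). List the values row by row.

Output[0,0]: The receptive field on the input at this output position is [6 0 3 / 3 9 0 / 5 3 6]. Elementwise product with the kernel and sum: 6·-2 + 0·2 + 3·1 + 3·1 + 0·-1 + 5·3 + 3·1 + 6·-1.

6 22 17 25
23 16 16 -1
3 31 10 21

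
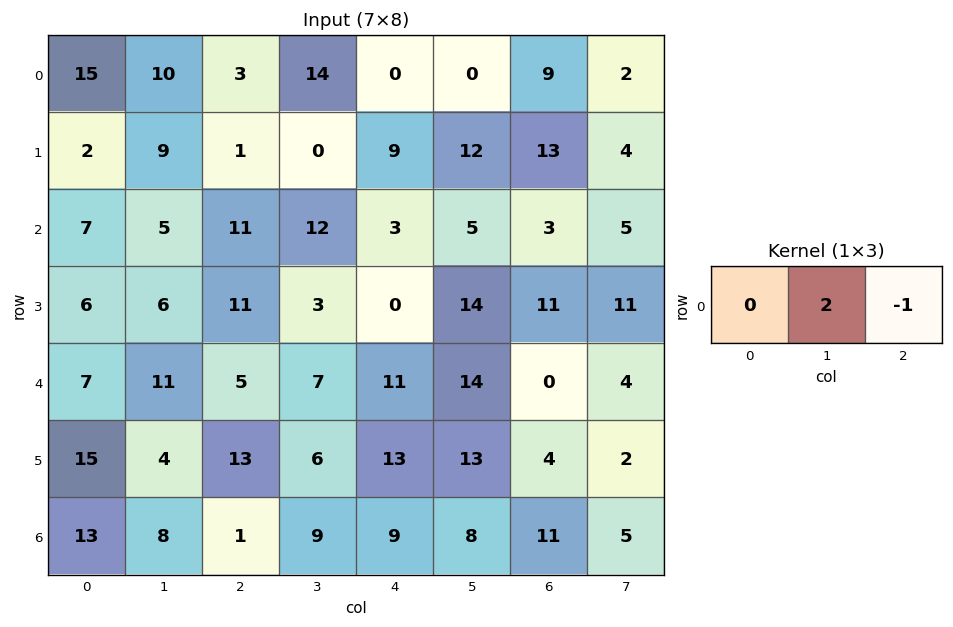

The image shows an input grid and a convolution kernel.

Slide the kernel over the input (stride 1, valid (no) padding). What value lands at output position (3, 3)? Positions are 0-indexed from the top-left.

-14

The receptive field on the input at this output position is [3 0 14]. Elementwise product with the kernel and sum: 0·2 + 14·-1.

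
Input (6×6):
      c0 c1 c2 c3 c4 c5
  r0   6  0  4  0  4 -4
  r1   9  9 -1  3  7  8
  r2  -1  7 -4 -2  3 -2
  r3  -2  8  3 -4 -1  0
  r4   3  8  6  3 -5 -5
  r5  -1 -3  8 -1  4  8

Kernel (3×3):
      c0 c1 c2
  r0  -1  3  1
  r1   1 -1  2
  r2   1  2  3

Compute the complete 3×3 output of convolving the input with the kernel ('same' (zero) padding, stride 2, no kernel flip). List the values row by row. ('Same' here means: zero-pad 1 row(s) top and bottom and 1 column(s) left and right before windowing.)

39 12 29
71 0 11
4 15 30

Output[0,0]: The receptive field on the zero-padded input at this output position is [0 0 0 / 0 6 0 / 0 9 9]. Elementwise product with the kernel and sum: 0·-1 + 0·3 + 0·1 + 0·1 + 6·-1 + 0·2 + 0·1 + 9·2 + 9·3.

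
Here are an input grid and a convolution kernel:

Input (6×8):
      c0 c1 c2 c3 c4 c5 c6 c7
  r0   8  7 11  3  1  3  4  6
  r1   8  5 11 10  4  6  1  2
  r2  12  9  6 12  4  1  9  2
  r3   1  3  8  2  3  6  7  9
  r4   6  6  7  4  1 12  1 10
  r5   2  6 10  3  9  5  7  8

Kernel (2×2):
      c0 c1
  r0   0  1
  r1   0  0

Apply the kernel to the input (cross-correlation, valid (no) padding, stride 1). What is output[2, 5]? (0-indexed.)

9

The receptive field on the input at this output position is [1 9 / 6 7]. Elementwise product with the kernel and sum: 9·1.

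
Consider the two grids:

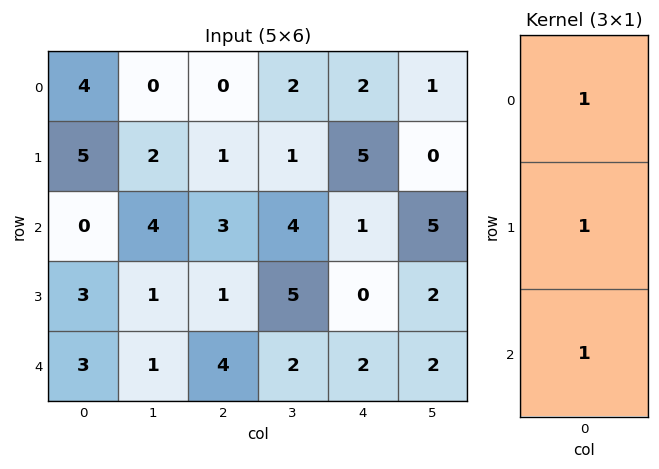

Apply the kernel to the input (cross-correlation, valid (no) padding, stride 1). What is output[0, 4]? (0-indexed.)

8

The receptive field on the input at this output position is [2 / 5 / 1]. Elementwise product with the kernel and sum: 2·1 + 5·1 + 1·1.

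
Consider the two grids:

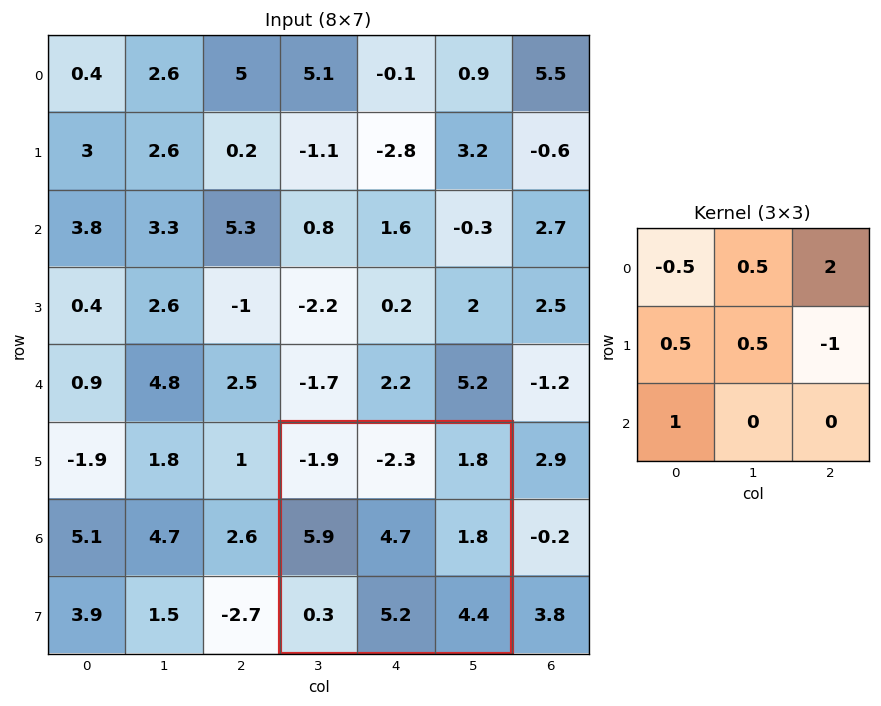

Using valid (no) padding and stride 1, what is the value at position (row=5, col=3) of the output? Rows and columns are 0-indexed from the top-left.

The receptive field on the input at this output position is [-1.9 -2.3 1.8 / 5.9 4.7 1.8 / 0.3 5.2 4.4]. Elementwise product with the kernel and sum: -1.9·-0.5 + -2.3·0.5 + 1.8·2 + 5.9·0.5 + 4.7·0.5 + 1.8·-1 + 0.3·1.

7.2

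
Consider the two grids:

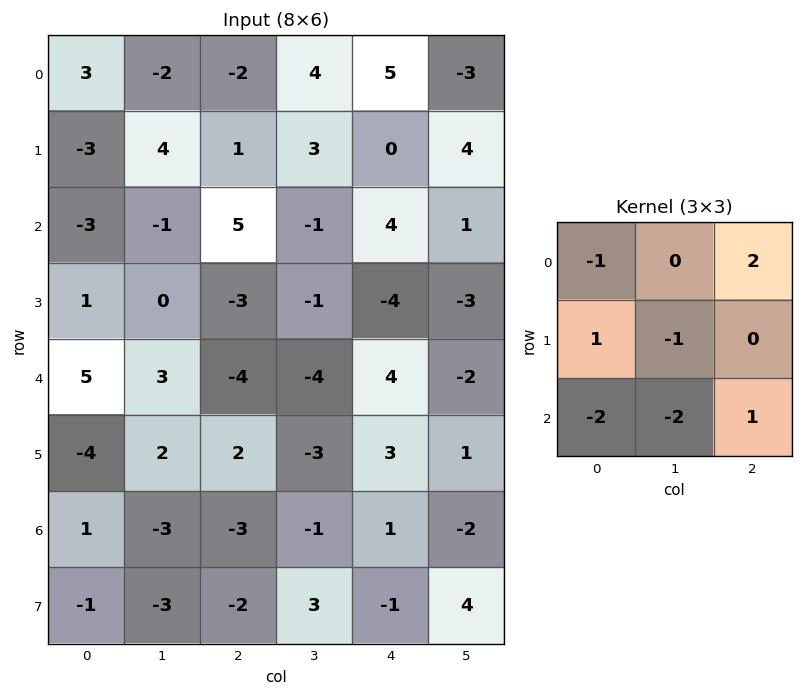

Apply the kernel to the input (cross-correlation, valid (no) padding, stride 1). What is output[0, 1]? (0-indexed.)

The receptive field on the input at this output position is [-2 -2 4 / 4 1 3 / -1 5 -1]. Elementwise product with the kernel and sum: -2·-1 + 4·2 + 4·1 + 1·-1 + -1·-2 + 5·-2 + -1·1.

4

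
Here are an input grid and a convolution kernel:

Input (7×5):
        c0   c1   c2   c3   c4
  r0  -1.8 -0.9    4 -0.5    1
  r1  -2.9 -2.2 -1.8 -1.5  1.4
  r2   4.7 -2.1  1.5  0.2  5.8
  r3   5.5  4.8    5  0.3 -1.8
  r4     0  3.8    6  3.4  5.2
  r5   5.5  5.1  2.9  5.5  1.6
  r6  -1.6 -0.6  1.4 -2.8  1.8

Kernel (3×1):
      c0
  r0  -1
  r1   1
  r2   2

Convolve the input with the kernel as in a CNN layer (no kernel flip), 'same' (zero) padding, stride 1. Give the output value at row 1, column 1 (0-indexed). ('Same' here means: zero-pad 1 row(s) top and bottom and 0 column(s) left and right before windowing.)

-5.5

The receptive field on the zero-padded input at this output position is [-0.9 / -2.2 / -2.1]. Elementwise product with the kernel and sum: -0.9·-1 + -2.2·1 + -2.1·2.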